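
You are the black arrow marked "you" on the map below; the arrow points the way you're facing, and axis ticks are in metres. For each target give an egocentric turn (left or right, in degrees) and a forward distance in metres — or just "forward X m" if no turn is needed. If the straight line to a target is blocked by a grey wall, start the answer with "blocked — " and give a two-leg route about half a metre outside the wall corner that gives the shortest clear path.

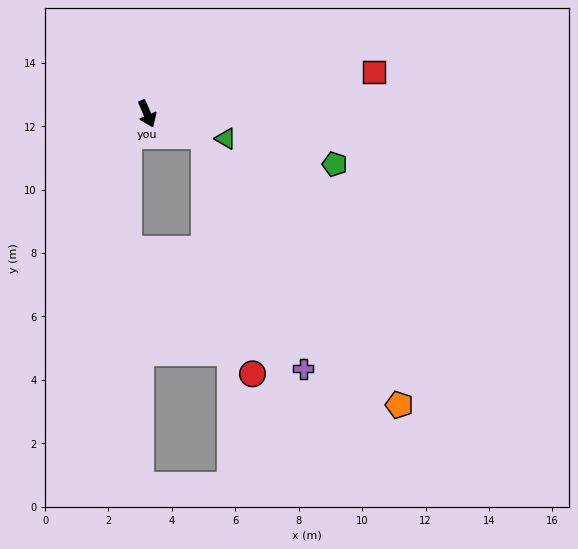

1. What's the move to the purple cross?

blocked — turn left 46°, forward 1.9 m, then turn right 46°, forward 8.0 m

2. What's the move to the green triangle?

turn left 49°, forward 2.6 m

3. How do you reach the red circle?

blocked — turn left 46°, forward 1.9 m, then turn right 58°, forward 7.7 m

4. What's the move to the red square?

turn left 77°, forward 7.3 m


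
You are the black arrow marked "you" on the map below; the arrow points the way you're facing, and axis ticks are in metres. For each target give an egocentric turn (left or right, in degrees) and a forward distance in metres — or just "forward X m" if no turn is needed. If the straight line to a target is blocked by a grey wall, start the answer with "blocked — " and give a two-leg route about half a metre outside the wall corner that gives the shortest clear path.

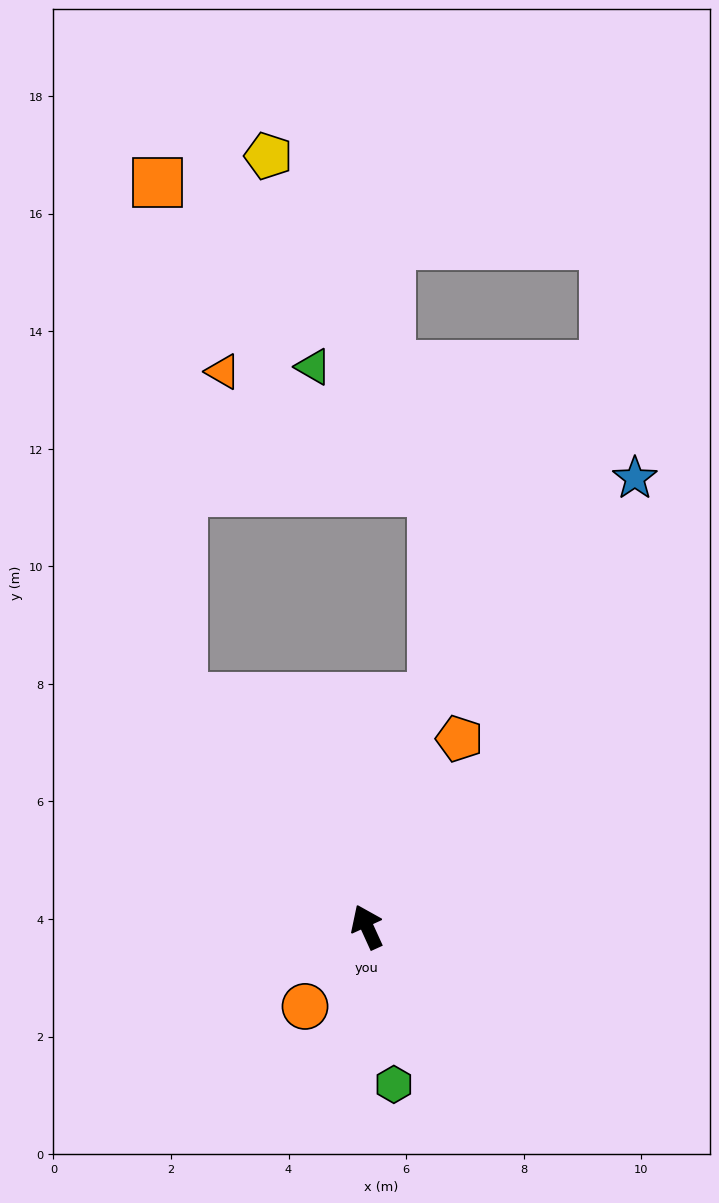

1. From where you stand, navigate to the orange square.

blocked — turn left 14°, forward 5.0 m, then turn right 36°, forward 8.8 m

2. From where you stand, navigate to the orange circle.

turn left 118°, forward 1.7 m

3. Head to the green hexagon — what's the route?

turn left 165°, forward 2.7 m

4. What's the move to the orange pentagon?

turn right 51°, forward 3.6 m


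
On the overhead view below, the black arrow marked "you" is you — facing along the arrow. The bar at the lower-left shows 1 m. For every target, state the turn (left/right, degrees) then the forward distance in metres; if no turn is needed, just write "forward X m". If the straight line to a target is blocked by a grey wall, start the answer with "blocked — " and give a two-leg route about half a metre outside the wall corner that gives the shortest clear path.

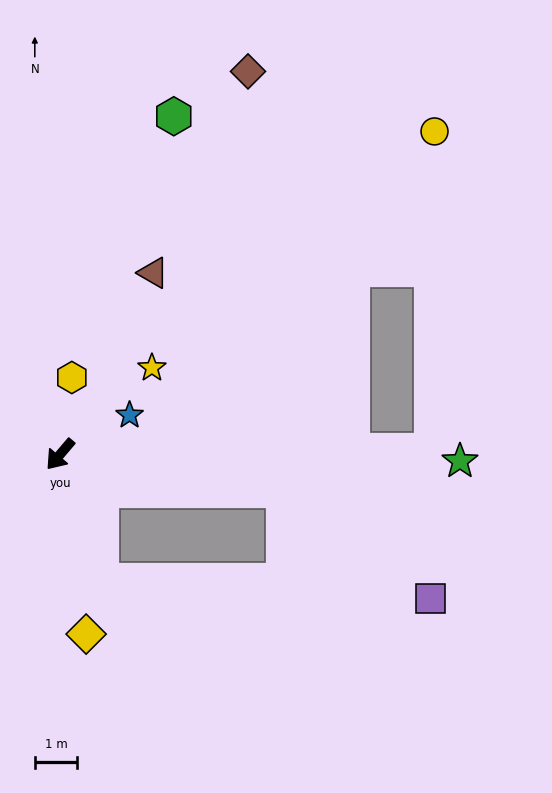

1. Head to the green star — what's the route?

turn left 129°, forward 9.4 m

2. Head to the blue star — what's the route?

turn left 160°, forward 1.9 m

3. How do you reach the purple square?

blocked — turn left 121°, forward 5.4 m, then turn right 27°, forward 4.3 m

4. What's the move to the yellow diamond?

turn left 49°, forward 4.3 m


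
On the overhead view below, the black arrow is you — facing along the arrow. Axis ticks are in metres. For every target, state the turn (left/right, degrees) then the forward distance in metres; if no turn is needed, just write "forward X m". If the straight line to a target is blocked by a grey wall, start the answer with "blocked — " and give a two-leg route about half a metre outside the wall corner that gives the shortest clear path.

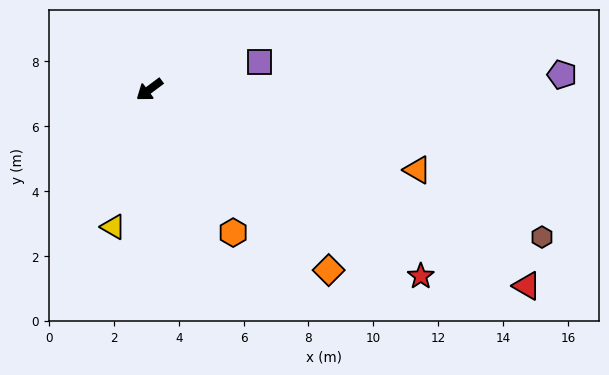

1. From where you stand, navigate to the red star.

turn left 109°, forward 10.2 m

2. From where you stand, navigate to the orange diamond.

turn left 98°, forward 7.8 m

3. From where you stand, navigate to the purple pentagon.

turn left 145°, forward 12.7 m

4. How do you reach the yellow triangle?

turn left 38°, forward 4.4 m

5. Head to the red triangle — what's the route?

turn left 116°, forward 13.1 m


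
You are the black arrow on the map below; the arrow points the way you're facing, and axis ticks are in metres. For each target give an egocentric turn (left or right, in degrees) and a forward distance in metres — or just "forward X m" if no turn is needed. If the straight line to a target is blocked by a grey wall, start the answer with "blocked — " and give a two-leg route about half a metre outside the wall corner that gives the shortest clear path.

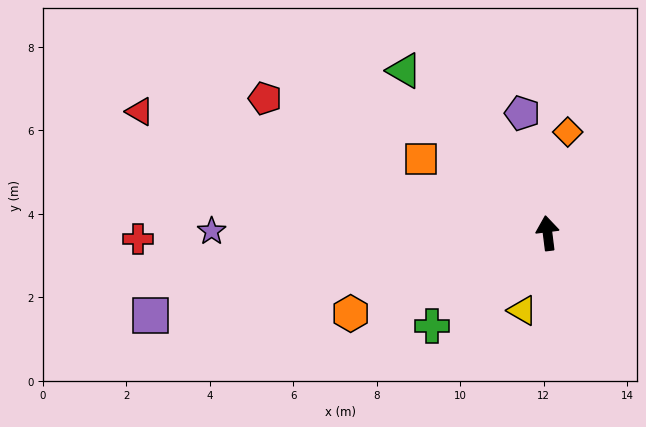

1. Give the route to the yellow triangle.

turn left 155°, forward 1.9 m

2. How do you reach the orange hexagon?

turn left 105°, forward 5.1 m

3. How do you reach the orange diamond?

turn right 18°, forward 2.5 m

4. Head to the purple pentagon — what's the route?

turn left 5°, forward 2.9 m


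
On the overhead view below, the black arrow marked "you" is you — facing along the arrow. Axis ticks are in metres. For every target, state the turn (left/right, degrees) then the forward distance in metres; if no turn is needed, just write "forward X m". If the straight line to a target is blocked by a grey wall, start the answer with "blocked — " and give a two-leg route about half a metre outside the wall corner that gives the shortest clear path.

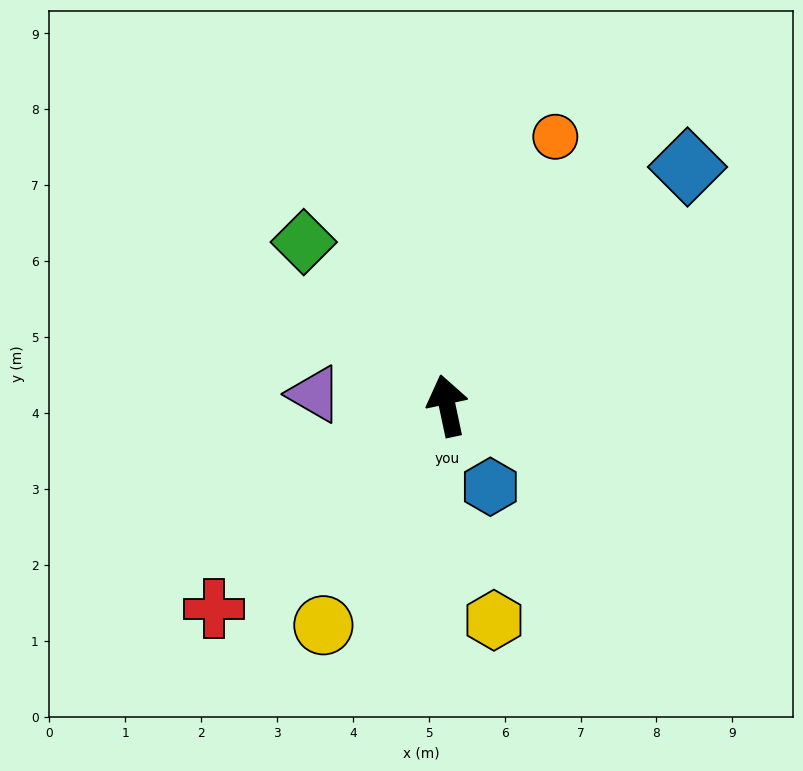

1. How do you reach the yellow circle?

turn left 139°, forward 3.3 m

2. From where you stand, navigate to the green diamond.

turn left 29°, forward 2.9 m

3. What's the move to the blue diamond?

turn right 57°, forward 4.5 m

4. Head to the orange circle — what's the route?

turn right 34°, forward 3.8 m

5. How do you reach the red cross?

turn left 119°, forward 4.1 m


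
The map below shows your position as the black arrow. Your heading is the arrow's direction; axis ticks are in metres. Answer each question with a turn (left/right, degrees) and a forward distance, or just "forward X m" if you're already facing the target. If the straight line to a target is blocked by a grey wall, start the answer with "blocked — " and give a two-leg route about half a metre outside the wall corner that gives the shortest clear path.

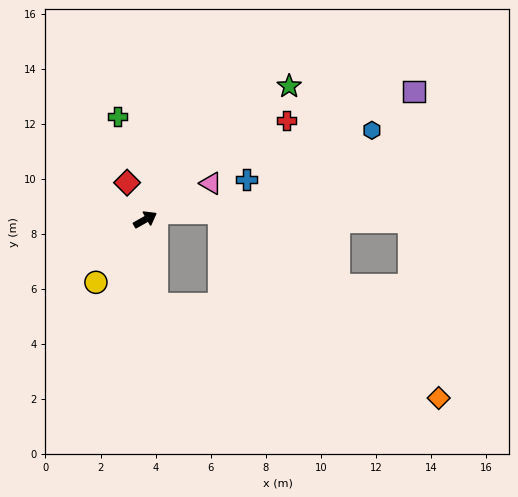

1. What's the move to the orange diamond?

blocked — turn right 112°, forward 3.1 m, then turn left 64°, forward 10.8 m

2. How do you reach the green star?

turn left 13°, forward 7.1 m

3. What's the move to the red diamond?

turn left 87°, forward 1.5 m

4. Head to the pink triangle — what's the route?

forward 2.7 m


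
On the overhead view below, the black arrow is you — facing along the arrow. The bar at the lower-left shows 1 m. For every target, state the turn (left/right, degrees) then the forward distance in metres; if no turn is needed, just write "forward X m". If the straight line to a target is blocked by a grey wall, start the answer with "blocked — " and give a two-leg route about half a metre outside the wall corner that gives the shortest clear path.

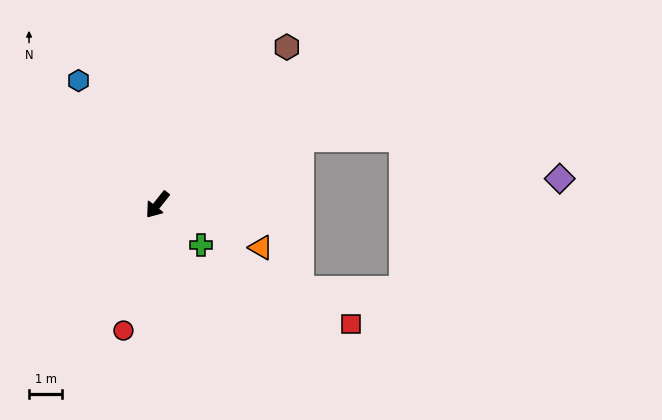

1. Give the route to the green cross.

turn left 86°, forward 1.8 m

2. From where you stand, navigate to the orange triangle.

turn left 106°, forward 3.4 m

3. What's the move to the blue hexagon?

turn right 109°, forward 4.5 m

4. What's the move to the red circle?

turn left 23°, forward 4.0 m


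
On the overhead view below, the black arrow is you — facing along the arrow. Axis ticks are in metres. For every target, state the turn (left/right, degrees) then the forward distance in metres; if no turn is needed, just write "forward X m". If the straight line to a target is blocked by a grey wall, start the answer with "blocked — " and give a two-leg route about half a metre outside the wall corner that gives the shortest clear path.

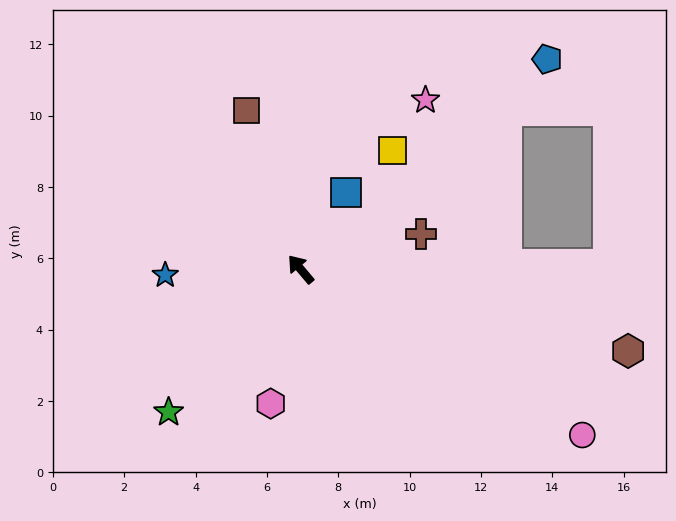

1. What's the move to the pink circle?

turn right 161°, forward 9.2 m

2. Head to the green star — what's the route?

turn left 97°, forward 5.5 m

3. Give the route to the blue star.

turn left 52°, forward 3.8 m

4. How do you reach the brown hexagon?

turn right 144°, forward 9.5 m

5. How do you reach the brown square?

turn right 21°, forward 4.7 m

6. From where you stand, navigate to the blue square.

turn right 70°, forward 2.5 m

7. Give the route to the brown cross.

turn right 114°, forward 3.5 m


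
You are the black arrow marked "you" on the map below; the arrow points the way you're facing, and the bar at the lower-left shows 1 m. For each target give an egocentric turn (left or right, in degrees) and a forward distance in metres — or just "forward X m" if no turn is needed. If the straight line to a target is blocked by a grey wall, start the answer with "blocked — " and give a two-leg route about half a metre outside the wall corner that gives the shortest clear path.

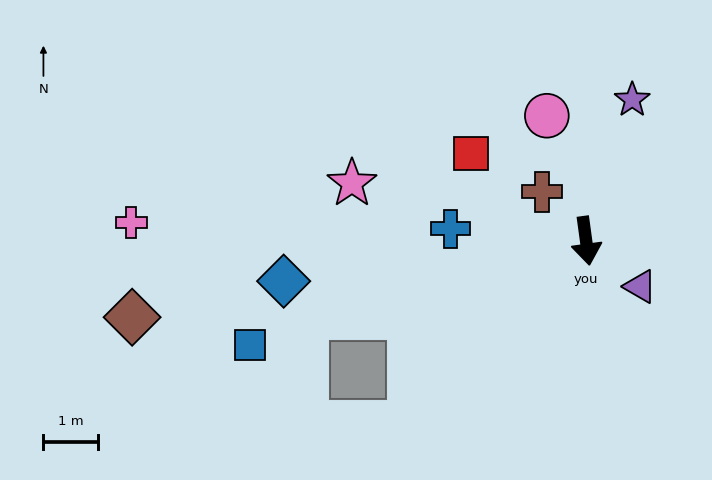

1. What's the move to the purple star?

turn left 154°, forward 2.7 m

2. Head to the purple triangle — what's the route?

turn left 42°, forward 1.3 m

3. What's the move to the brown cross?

turn right 146°, forward 1.2 m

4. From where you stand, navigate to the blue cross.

turn right 103°, forward 2.5 m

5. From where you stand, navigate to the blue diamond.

turn right 90°, forward 5.6 m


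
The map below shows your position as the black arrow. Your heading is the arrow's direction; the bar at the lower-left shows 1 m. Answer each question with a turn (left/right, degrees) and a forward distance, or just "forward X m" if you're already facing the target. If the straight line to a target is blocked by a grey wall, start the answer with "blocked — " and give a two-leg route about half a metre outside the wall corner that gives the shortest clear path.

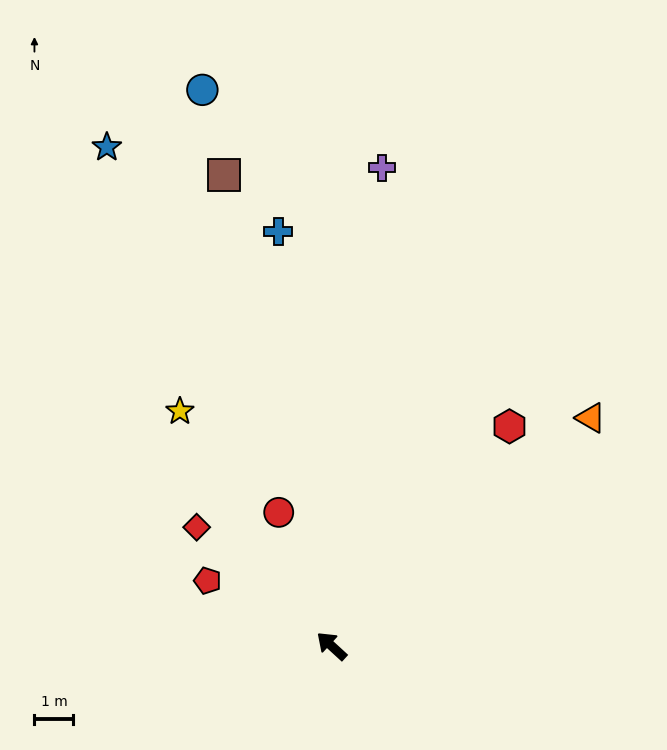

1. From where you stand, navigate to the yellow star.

turn right 15°, forward 7.2 m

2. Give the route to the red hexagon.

turn right 86°, forward 7.3 m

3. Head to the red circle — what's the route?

turn right 26°, forward 3.7 m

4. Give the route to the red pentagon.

turn left 15°, forward 3.6 m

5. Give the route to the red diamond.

forward 4.6 m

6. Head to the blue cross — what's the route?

turn right 40°, forward 10.7 m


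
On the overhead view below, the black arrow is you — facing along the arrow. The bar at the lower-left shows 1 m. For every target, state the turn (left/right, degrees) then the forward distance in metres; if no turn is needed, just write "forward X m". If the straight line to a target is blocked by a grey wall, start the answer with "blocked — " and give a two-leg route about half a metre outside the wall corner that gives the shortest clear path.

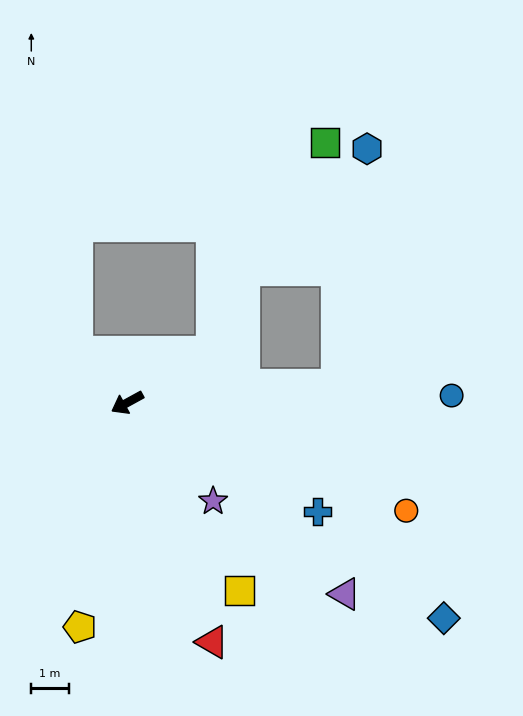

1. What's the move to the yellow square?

turn left 92°, forward 5.9 m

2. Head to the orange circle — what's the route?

turn left 130°, forward 8.0 m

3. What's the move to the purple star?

turn left 102°, forward 3.5 m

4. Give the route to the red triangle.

turn left 81°, forward 6.8 m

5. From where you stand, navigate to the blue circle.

turn left 153°, forward 8.7 m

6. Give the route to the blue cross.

turn left 121°, forward 5.9 m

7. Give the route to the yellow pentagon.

turn left 49°, forward 6.1 m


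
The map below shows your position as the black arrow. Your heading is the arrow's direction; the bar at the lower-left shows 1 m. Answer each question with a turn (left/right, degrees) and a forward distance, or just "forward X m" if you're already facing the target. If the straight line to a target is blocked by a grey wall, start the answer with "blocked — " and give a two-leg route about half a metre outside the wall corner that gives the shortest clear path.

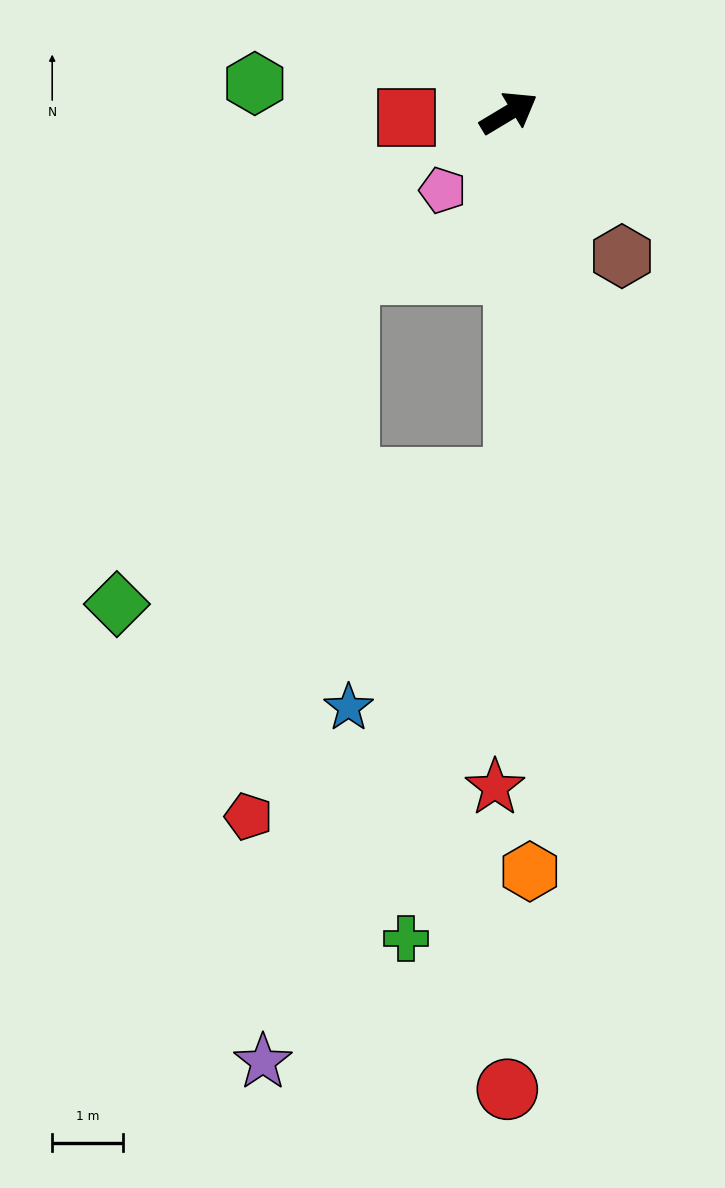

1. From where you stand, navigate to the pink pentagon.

turn right 161°, forward 1.4 m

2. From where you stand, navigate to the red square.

turn left 152°, forward 1.4 m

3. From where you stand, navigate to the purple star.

blocked — turn right 120°, forward 5.1 m, then turn right 24°, forward 9.0 m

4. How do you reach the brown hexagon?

turn right 83°, forward 2.6 m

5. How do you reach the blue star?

blocked — turn right 120°, forward 5.1 m, then turn right 37°, forward 4.0 m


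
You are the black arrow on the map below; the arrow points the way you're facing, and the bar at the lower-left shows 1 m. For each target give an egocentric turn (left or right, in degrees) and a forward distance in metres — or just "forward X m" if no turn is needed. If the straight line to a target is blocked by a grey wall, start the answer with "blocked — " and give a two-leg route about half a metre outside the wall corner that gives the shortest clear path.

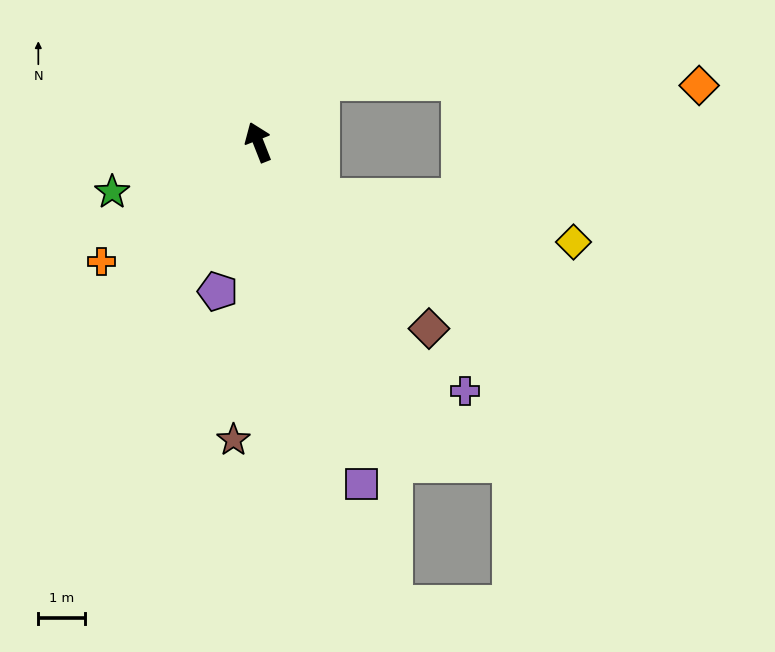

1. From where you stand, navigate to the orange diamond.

blocked — turn right 67°, forward 1.9 m, then turn right 45°, forward 8.1 m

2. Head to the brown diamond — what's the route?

turn right 159°, forward 5.4 m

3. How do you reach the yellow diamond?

blocked — turn right 154°, forward 1.8 m, then turn left 33°, forward 5.5 m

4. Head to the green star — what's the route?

turn left 87°, forward 3.3 m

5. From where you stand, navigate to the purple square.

turn left 175°, forward 7.7 m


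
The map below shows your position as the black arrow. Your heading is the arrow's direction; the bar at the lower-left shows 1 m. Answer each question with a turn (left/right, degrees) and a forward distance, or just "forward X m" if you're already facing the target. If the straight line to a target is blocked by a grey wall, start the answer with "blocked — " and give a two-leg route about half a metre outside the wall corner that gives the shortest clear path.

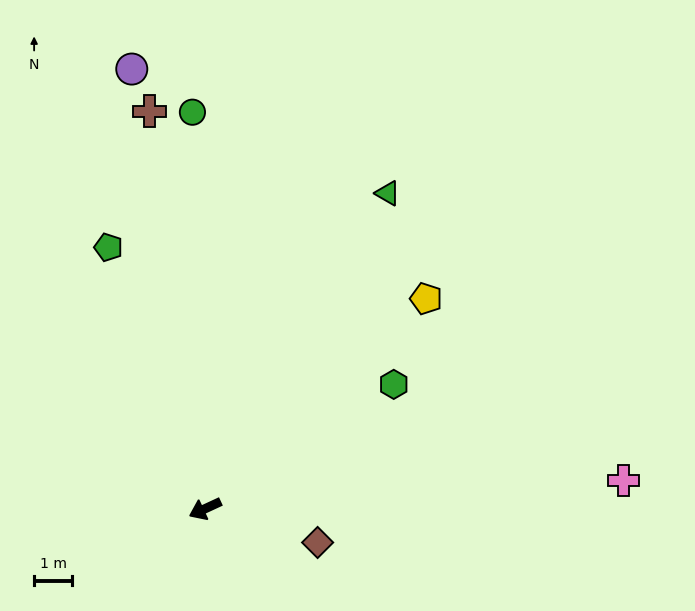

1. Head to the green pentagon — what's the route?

turn right 95°, forward 7.3 m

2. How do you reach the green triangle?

turn right 145°, forward 9.5 m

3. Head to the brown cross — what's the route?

turn right 107°, forward 10.5 m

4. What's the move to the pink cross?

turn left 159°, forward 11.0 m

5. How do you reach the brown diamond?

turn left 138°, forward 3.1 m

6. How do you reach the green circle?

turn right 113°, forward 10.4 m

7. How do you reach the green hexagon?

turn right 171°, forward 5.9 m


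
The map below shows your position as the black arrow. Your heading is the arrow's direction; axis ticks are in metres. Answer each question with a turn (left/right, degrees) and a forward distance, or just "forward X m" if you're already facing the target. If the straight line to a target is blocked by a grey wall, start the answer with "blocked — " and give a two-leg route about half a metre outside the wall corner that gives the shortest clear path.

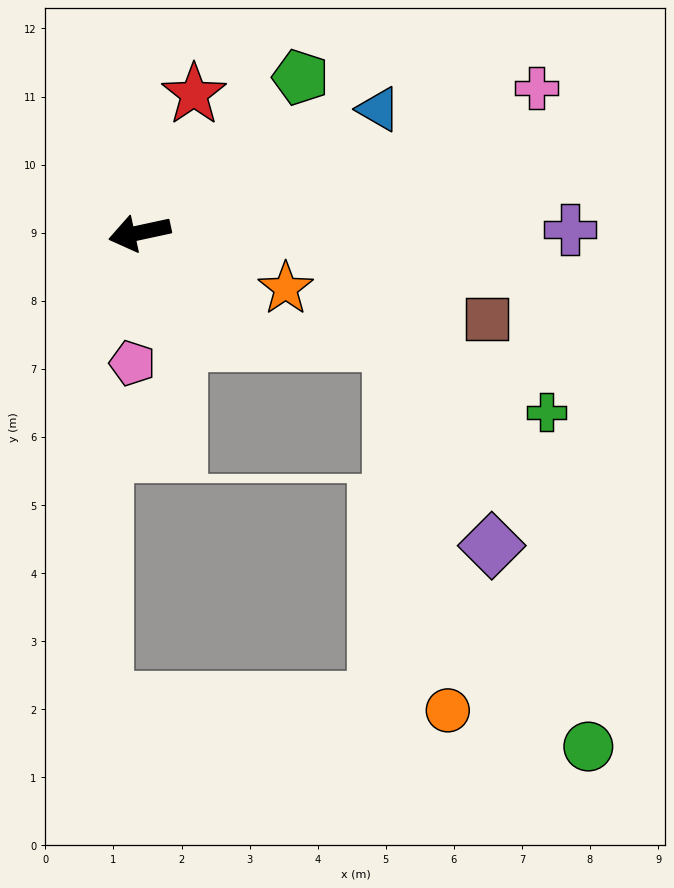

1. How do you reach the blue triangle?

turn right 165°, forward 4.0 m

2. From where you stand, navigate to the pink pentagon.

turn left 75°, forward 1.9 m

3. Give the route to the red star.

turn right 124°, forward 2.2 m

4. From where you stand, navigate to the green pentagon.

turn right 148°, forward 3.3 m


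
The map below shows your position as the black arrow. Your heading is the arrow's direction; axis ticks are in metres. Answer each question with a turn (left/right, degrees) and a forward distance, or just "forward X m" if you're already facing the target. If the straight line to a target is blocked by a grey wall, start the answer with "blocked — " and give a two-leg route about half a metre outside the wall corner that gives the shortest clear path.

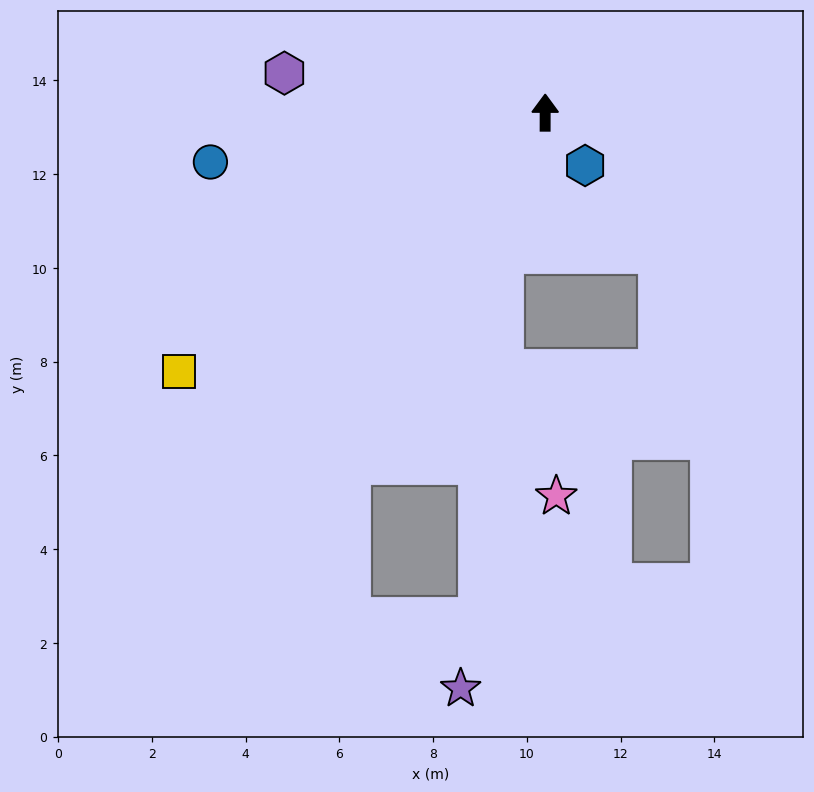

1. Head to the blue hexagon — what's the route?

turn right 143°, forward 1.4 m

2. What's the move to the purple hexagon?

turn left 82°, forward 5.6 m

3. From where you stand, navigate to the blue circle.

turn left 99°, forward 7.2 m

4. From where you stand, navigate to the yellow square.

turn left 125°, forward 9.6 m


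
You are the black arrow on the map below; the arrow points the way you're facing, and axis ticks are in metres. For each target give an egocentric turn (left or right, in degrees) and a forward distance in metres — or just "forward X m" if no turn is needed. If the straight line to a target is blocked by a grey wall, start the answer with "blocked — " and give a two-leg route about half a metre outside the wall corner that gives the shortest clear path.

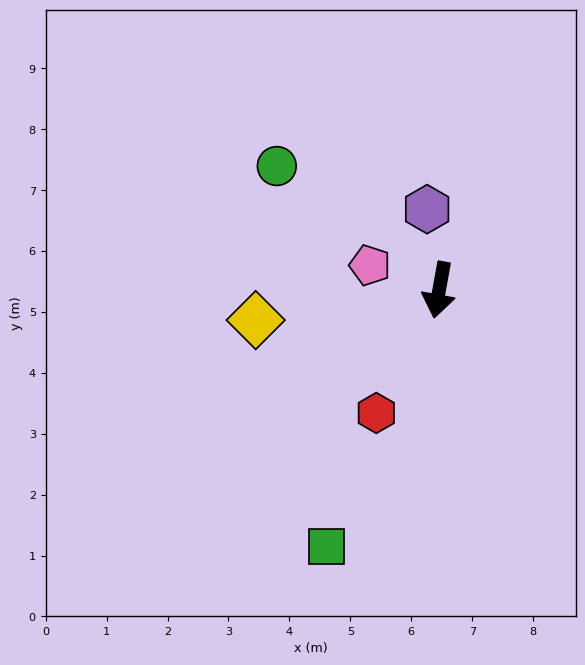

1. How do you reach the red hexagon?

turn right 17°, forward 2.3 m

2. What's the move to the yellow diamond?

turn right 70°, forward 3.1 m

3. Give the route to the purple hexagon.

turn right 161°, forward 1.3 m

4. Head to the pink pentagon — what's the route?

turn right 99°, forward 1.2 m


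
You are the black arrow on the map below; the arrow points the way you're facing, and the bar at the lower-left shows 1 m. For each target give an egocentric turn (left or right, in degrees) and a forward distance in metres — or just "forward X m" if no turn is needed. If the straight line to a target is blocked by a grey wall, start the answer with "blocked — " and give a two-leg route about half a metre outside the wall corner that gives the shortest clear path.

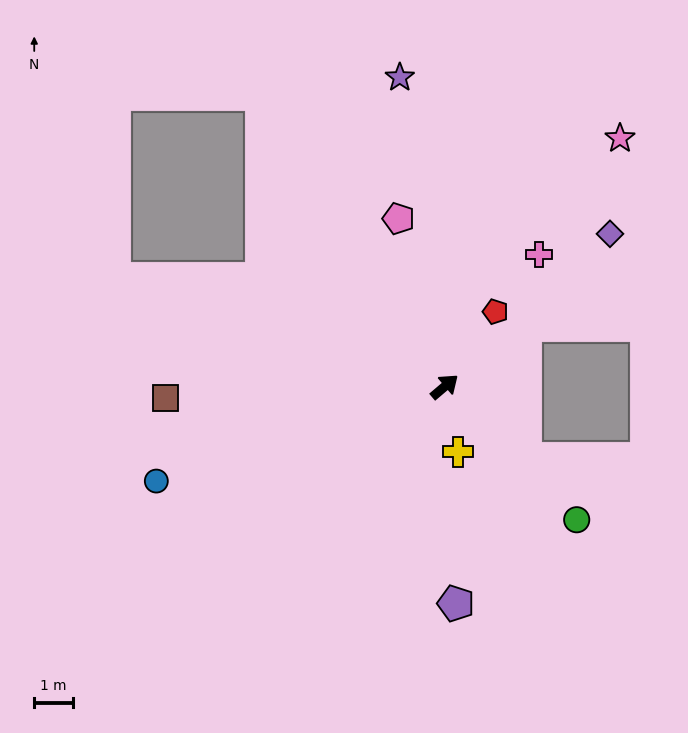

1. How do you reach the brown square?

turn left 142°, forward 7.2 m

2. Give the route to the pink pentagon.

turn left 65°, forward 4.5 m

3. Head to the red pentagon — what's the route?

turn left 16°, forward 2.3 m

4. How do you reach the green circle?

turn right 86°, forward 4.8 m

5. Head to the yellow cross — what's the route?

turn right 119°, forward 1.7 m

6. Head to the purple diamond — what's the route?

turn left 2°, forward 5.8 m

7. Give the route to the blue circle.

turn left 158°, forward 7.8 m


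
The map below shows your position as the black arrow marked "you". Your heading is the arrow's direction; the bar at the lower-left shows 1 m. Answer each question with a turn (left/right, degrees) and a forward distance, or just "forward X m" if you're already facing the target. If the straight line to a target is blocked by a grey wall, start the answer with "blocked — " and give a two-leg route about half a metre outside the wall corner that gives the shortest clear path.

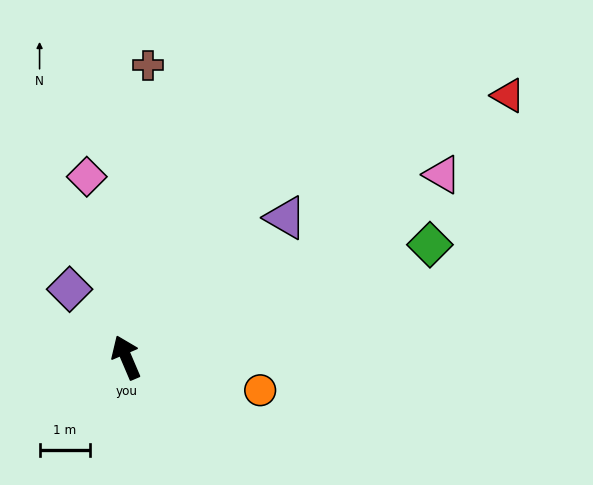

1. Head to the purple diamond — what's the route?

turn left 17°, forward 1.8 m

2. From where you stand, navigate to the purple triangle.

turn right 72°, forward 4.2 m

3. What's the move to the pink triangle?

turn right 83°, forward 7.3 m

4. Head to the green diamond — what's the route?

turn right 93°, forward 6.5 m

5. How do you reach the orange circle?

turn right 127°, forward 2.8 m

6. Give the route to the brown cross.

turn right 27°, forward 5.9 m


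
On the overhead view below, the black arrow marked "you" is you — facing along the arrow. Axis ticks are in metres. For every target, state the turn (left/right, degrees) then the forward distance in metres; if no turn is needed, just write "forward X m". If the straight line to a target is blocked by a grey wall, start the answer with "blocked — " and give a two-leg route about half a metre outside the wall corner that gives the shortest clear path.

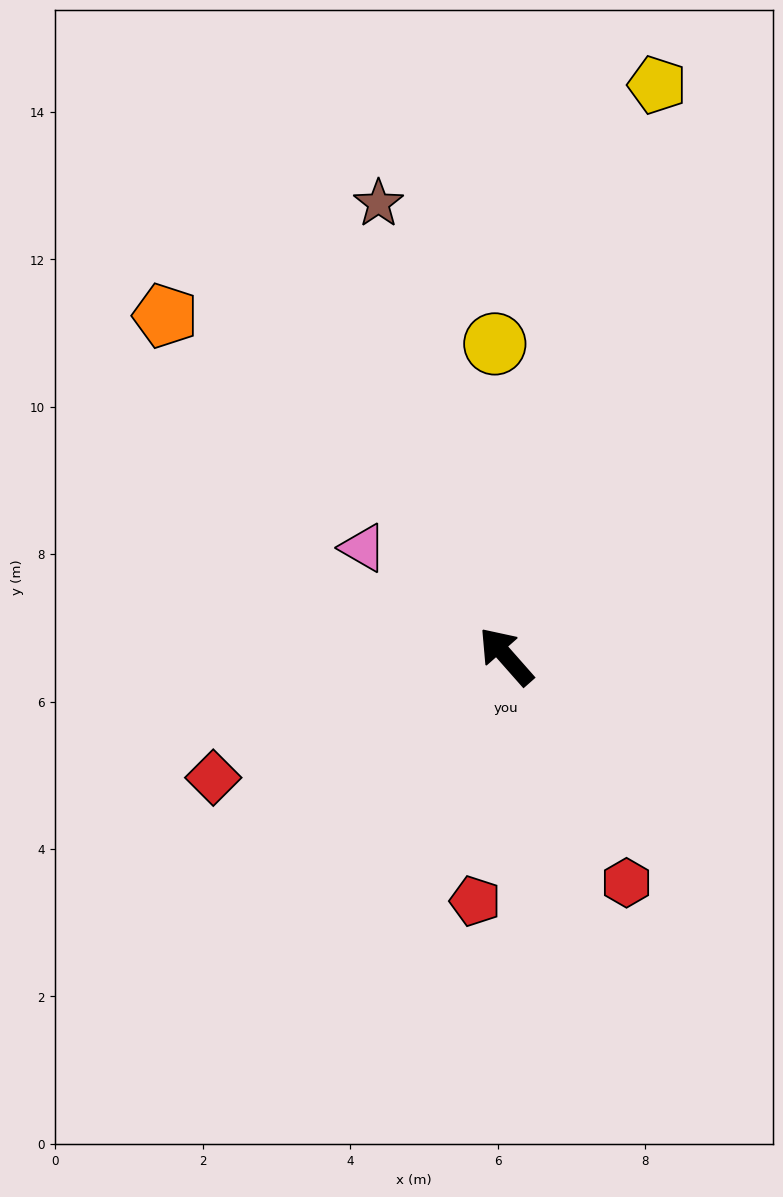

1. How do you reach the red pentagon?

turn left 131°, forward 3.3 m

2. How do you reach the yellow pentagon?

turn right 56°, forward 8.0 m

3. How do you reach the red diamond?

turn left 71°, forward 4.3 m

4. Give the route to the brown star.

turn right 26°, forward 6.4 m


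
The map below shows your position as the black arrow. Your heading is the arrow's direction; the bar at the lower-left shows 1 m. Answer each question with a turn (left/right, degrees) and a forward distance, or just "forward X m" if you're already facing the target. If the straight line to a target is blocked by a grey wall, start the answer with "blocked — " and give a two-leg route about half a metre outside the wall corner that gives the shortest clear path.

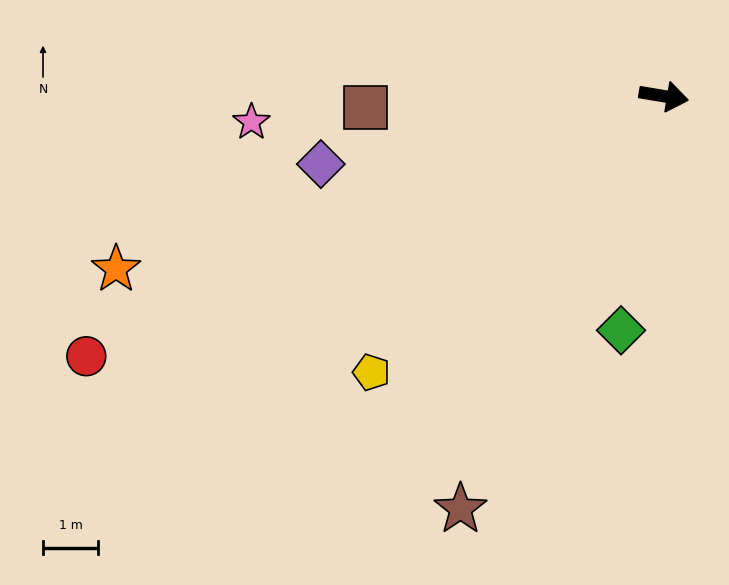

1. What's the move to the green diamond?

turn right 91°, forward 4.3 m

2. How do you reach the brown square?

turn right 168°, forward 5.4 m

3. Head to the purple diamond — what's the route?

turn right 159°, forward 6.3 m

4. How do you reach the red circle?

turn right 146°, forward 11.5 m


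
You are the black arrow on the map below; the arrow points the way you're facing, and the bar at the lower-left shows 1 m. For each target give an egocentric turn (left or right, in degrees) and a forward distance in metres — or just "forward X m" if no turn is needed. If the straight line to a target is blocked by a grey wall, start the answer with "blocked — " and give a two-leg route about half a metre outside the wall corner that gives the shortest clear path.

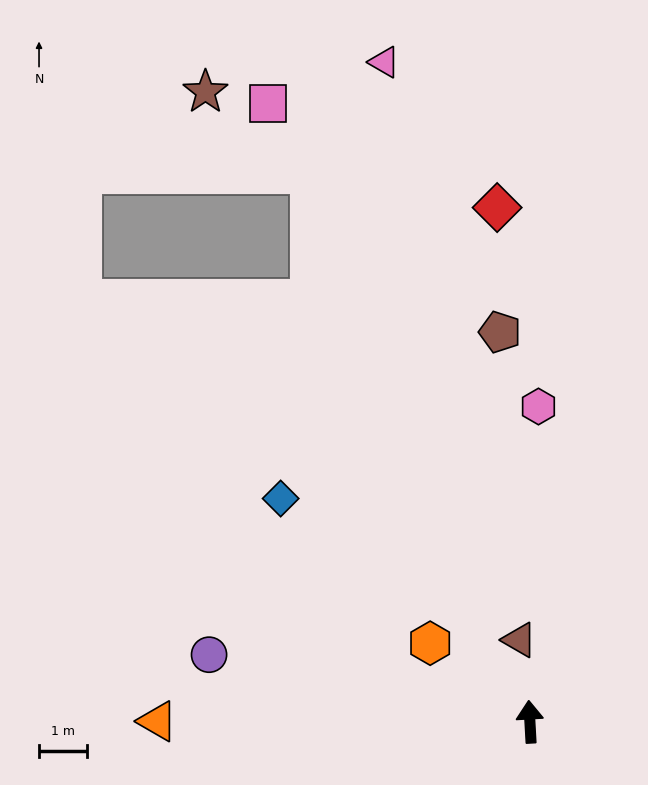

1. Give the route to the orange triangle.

turn left 87°, forward 7.7 m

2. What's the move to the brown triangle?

turn left 4°, forward 1.7 m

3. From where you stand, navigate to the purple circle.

turn left 75°, forward 6.8 m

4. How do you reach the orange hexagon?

turn left 49°, forward 2.6 m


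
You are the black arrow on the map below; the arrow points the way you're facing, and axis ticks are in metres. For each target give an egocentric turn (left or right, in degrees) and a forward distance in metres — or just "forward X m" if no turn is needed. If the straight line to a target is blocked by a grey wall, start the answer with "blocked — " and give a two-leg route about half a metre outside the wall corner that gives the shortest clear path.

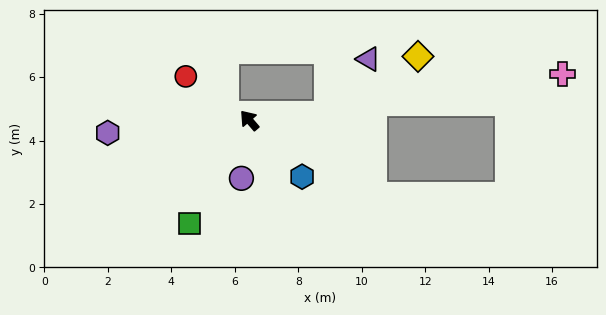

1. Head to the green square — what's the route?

turn left 109°, forward 3.8 m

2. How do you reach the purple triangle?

blocked — turn right 126°, forward 2.5 m, then turn left 49°, forward 2.2 m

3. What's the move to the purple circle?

turn left 132°, forward 1.8 m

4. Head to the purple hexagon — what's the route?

turn left 54°, forward 4.5 m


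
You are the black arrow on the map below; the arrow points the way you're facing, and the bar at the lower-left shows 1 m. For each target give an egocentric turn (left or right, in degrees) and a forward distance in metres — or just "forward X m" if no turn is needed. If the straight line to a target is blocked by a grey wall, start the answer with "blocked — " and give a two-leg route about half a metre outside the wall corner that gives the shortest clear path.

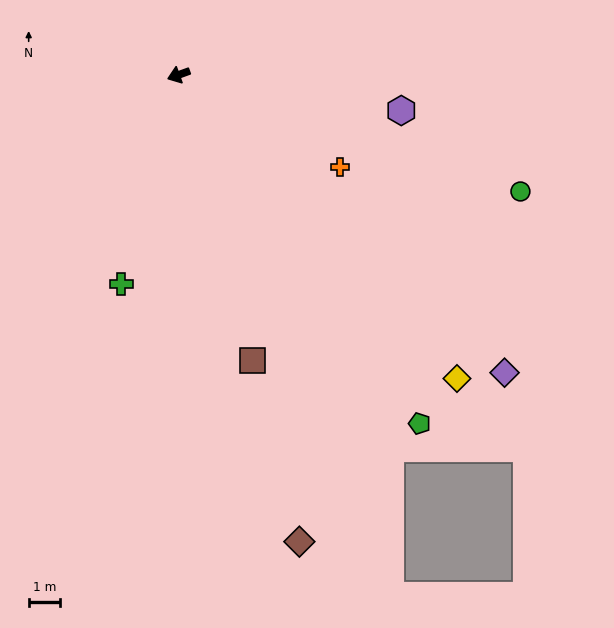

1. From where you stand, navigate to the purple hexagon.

turn left 151°, forward 7.1 m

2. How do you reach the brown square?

turn left 85°, forward 9.3 m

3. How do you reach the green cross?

turn left 55°, forward 6.9 m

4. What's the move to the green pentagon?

turn left 105°, forward 13.4 m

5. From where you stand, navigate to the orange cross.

turn left 130°, forward 5.9 m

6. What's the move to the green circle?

turn left 141°, forward 11.4 m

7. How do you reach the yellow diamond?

turn left 113°, forward 13.0 m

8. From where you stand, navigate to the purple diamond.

turn left 118°, forward 13.9 m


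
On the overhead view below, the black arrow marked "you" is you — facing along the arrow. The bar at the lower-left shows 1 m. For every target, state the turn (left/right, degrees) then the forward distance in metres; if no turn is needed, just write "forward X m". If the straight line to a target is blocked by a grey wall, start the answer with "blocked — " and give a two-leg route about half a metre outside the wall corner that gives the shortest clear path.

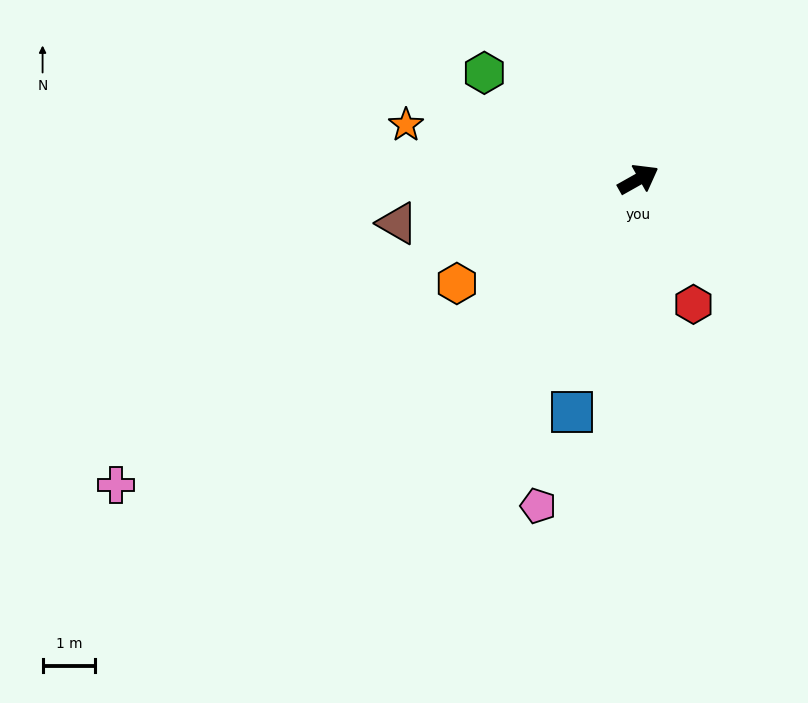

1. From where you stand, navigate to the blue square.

turn right 135°, forward 4.6 m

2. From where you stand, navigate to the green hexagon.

turn left 116°, forward 3.6 m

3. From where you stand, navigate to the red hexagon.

turn right 96°, forward 2.6 m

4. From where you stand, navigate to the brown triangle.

turn left 161°, forward 4.7 m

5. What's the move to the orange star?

turn left 137°, forward 4.5 m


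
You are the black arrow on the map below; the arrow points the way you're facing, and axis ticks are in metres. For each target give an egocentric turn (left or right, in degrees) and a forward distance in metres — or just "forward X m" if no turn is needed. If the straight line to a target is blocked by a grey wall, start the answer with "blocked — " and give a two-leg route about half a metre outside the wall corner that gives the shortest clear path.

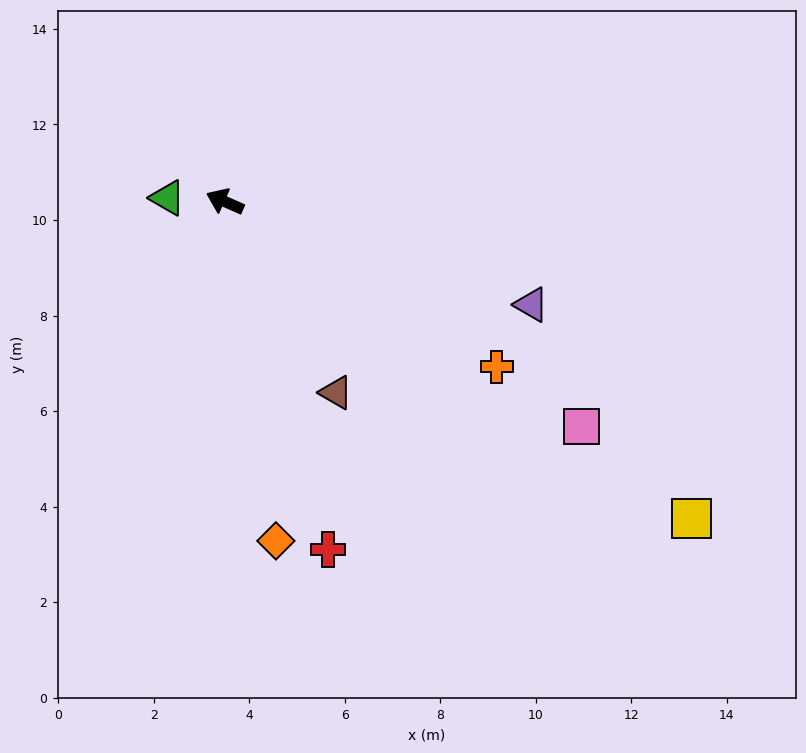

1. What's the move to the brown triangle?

turn left 144°, forward 4.6 m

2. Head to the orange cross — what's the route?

turn left 173°, forward 6.7 m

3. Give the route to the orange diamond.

turn left 122°, forward 7.2 m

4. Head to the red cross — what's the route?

turn left 130°, forward 7.6 m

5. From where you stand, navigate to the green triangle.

turn left 20°, forward 1.2 m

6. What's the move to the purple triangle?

turn right 175°, forward 6.8 m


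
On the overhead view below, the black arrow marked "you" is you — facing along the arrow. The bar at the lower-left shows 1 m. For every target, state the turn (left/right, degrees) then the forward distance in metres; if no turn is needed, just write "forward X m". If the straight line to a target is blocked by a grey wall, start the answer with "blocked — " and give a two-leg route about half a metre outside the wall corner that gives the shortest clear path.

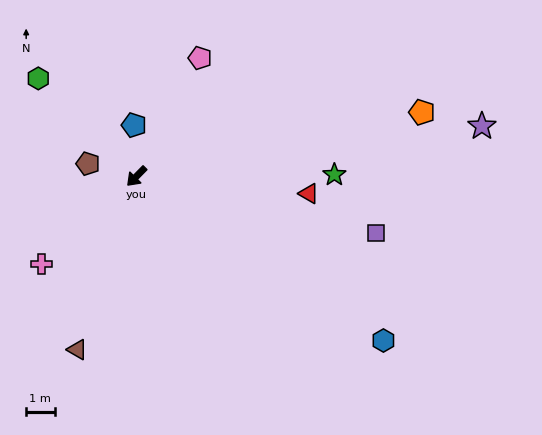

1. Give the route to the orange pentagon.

turn left 147°, forward 10.3 m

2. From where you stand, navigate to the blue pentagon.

turn right 133°, forward 1.8 m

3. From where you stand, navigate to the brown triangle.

turn left 26°, forward 6.4 m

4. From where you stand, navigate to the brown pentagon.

turn right 60°, forward 1.8 m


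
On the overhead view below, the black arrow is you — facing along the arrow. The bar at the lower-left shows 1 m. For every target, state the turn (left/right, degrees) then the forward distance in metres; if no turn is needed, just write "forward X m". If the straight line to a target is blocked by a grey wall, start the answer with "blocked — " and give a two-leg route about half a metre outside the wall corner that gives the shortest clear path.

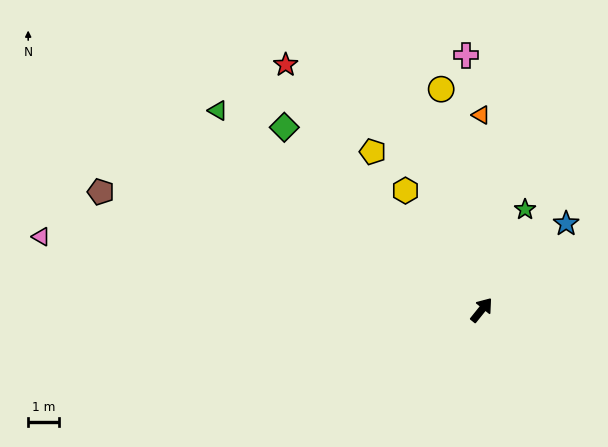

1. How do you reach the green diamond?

turn left 86°, forward 8.7 m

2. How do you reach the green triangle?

turn left 92°, forward 10.7 m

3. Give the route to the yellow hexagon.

turn left 71°, forward 4.6 m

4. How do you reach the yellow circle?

turn left 49°, forward 7.3 m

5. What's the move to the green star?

turn left 15°, forward 3.5 m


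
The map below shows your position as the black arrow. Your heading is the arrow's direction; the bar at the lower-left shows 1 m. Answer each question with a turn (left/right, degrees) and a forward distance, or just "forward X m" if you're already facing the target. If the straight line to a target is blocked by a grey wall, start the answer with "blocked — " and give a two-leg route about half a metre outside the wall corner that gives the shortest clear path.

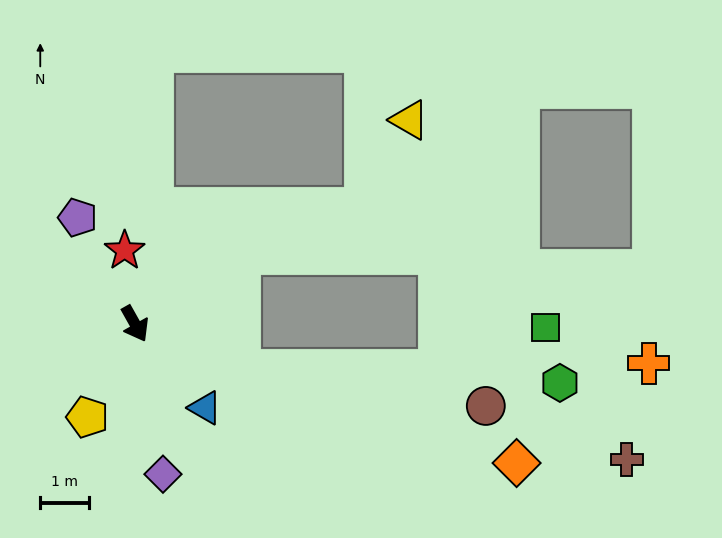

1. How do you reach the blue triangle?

turn left 11°, forward 2.3 m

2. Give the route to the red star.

turn left 159°, forward 1.5 m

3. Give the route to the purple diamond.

turn right 19°, forward 3.2 m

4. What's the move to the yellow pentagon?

turn right 56°, forward 2.2 m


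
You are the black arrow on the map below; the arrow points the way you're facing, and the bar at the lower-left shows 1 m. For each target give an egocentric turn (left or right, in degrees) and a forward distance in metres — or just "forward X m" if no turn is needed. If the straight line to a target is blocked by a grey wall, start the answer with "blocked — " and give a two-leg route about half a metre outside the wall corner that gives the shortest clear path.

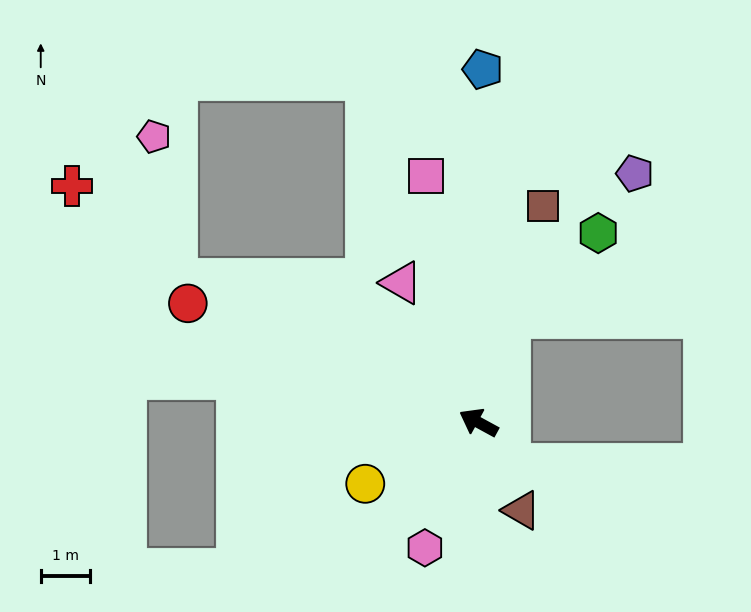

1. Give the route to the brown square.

turn right 78°, forward 4.6 m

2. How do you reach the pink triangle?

turn right 32°, forward 3.2 m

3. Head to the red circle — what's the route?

turn left 6°, forward 6.4 m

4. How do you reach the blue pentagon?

turn right 62°, forward 7.2 m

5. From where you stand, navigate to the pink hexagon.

turn left 95°, forward 2.8 m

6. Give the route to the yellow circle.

turn left 57°, forward 2.6 m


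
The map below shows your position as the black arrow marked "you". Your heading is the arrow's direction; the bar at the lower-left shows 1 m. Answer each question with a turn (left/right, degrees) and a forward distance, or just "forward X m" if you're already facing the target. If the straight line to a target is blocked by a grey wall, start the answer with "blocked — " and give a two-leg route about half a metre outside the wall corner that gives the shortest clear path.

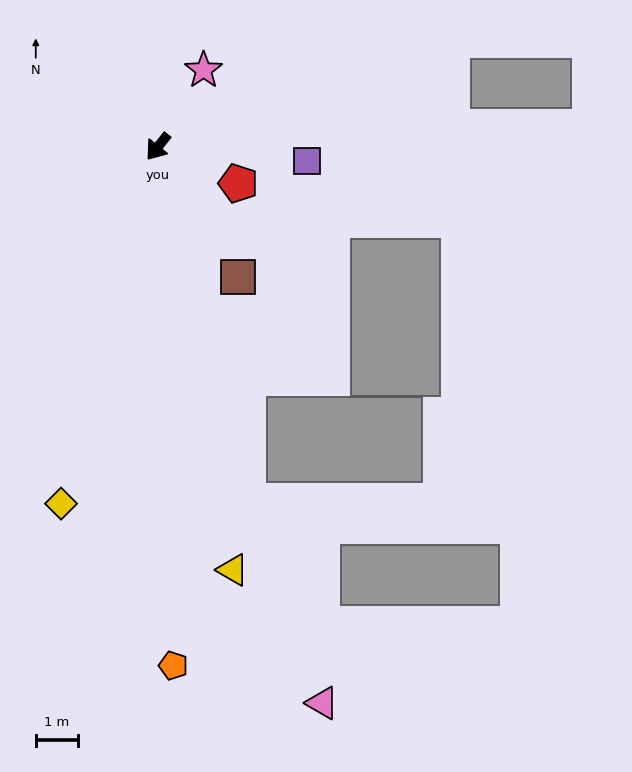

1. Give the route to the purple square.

turn left 123°, forward 3.5 m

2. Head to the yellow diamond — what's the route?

turn left 23°, forward 8.7 m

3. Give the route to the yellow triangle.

turn left 49°, forward 10.2 m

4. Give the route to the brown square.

turn left 70°, forward 3.6 m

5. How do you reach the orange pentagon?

turn left 40°, forward 12.3 m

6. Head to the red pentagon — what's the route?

turn left 104°, forward 2.1 m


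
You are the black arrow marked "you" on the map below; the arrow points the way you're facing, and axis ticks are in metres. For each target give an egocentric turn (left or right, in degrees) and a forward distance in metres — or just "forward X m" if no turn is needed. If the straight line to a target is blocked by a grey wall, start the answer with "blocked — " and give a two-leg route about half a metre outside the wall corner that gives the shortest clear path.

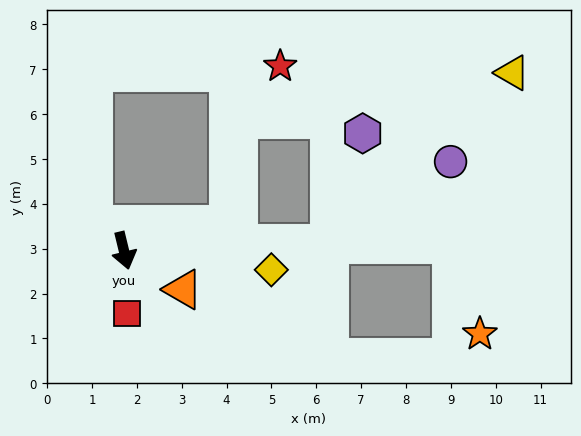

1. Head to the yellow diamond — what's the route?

turn left 69°, forward 3.3 m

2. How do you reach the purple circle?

blocked — turn left 79°, forward 4.6 m, then turn left 31°, forward 3.2 m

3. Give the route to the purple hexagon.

blocked — turn left 79°, forward 4.6 m, then turn left 71°, forward 2.5 m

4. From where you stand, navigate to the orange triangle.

turn left 43°, forward 1.6 m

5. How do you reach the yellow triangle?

blocked — turn left 79°, forward 4.6 m, then turn left 40°, forward 5.6 m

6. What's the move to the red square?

turn right 11°, forward 1.4 m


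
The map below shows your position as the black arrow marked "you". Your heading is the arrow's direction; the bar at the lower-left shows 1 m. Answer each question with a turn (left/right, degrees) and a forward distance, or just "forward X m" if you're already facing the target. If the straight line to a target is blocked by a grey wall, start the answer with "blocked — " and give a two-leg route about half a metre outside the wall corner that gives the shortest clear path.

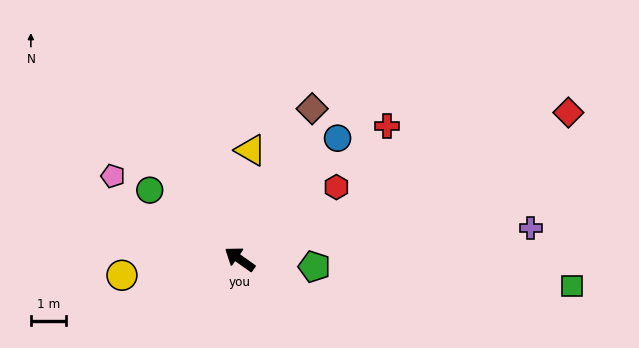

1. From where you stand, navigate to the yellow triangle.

turn right 60°, forward 3.1 m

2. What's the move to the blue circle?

turn right 94°, forward 4.4 m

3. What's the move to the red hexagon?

turn right 108°, forward 3.4 m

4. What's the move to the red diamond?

turn right 121°, forward 10.2 m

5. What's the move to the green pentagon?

turn right 150°, forward 2.1 m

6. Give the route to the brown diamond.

turn right 80°, forward 4.7 m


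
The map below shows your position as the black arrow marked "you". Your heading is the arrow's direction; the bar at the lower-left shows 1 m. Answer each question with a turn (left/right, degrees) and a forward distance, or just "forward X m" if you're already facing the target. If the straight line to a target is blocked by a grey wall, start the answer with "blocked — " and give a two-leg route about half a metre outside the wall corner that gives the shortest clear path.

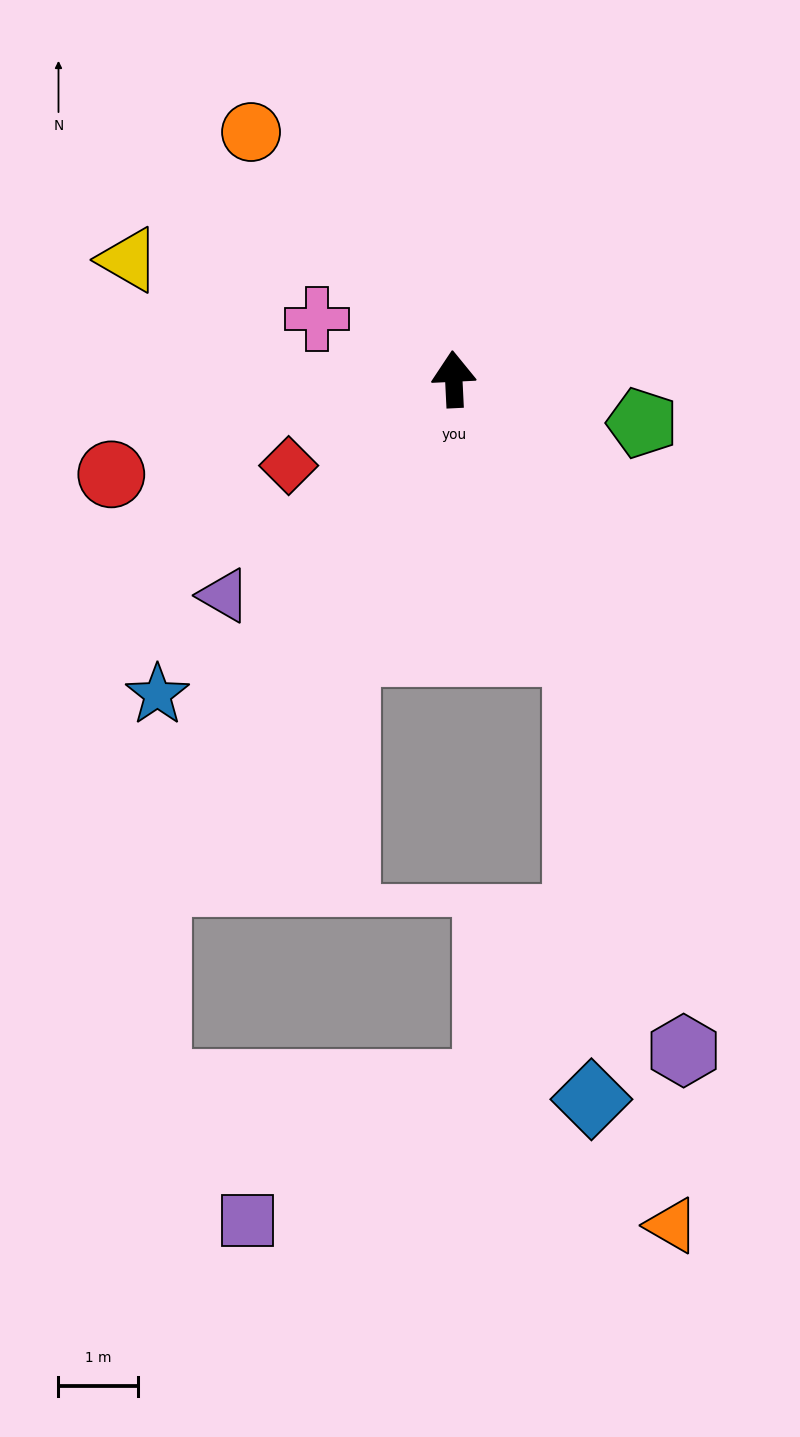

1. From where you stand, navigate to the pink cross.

turn left 63°, forward 1.9 m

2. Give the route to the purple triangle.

turn left 130°, forward 4.0 m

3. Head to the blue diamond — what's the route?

blocked — turn right 159°, forward 3.8 m, then turn right 22°, forward 5.6 m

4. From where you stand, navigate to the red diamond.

turn left 115°, forward 2.3 m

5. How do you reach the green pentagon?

turn right 106°, forward 2.4 m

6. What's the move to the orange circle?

turn left 37°, forward 4.0 m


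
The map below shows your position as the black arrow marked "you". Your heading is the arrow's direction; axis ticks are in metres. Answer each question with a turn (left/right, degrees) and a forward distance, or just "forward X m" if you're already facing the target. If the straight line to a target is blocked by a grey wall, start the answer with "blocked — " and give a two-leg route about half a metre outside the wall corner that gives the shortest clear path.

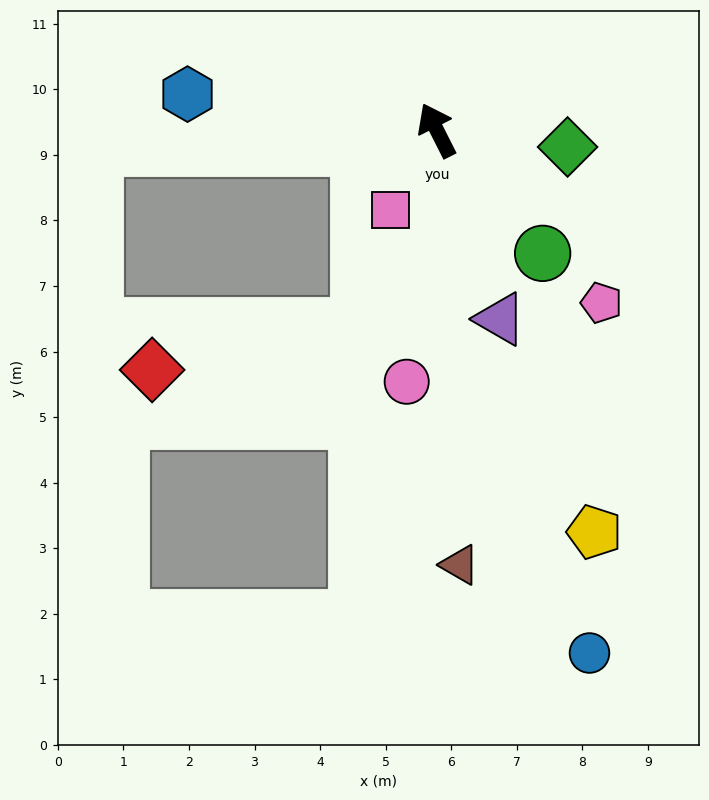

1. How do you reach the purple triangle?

turn left 172°, forward 3.0 m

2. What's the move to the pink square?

turn left 123°, forward 1.4 m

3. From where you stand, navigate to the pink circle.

turn left 146°, forward 3.9 m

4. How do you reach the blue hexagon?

turn left 55°, forward 3.8 m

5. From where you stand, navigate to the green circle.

turn right 166°, forward 2.5 m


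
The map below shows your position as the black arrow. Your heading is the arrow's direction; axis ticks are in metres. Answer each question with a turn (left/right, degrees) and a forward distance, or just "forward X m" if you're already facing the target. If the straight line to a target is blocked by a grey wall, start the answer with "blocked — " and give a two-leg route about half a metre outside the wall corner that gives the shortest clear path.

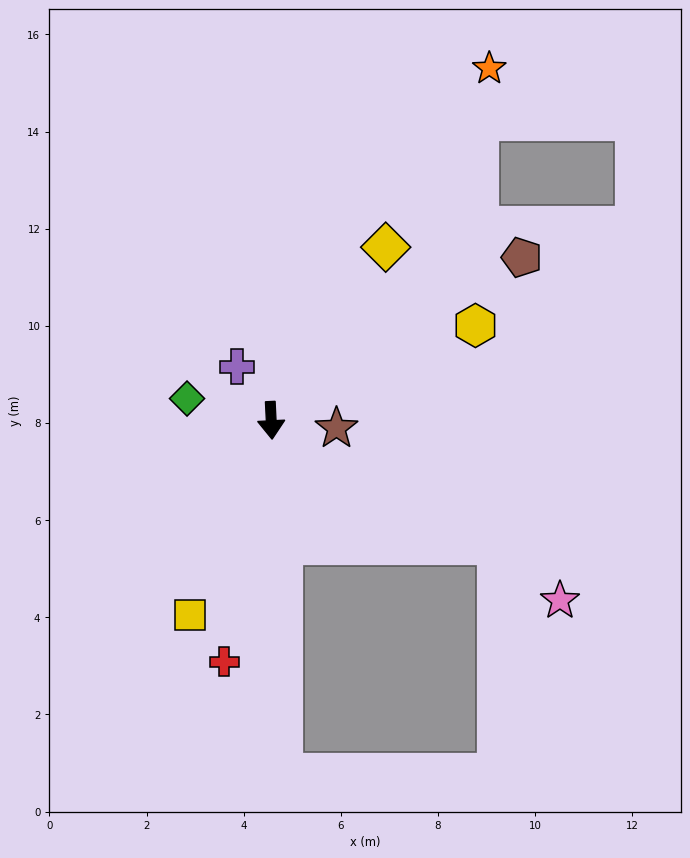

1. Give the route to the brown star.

turn left 80°, forward 1.4 m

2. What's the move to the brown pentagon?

turn left 120°, forward 6.2 m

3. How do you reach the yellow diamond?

turn left 144°, forward 4.3 m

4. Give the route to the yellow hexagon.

turn left 112°, forward 4.6 m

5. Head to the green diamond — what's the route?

turn right 107°, forward 1.8 m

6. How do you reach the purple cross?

turn right 150°, forward 1.3 m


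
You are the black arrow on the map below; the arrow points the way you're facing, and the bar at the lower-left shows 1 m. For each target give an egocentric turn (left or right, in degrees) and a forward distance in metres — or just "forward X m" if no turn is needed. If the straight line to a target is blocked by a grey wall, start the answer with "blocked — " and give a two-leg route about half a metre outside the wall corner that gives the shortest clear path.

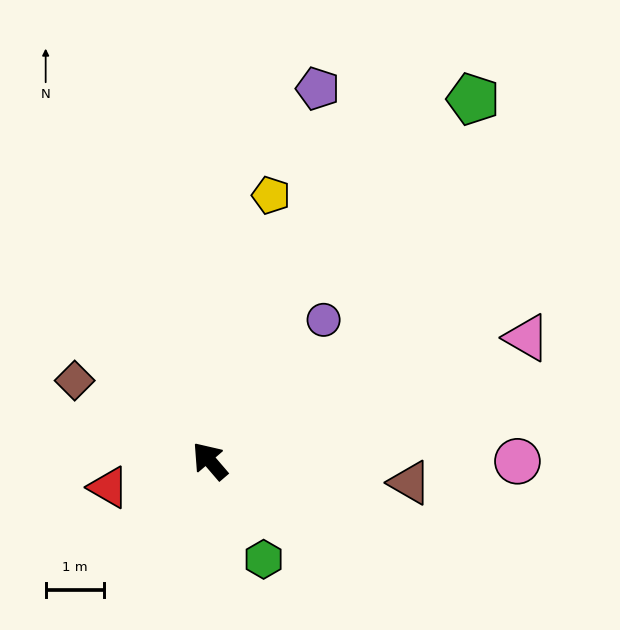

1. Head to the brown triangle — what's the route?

turn right 137°, forward 3.4 m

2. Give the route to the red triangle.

turn left 64°, forward 1.8 m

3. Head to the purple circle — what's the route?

turn right 80°, forward 3.1 m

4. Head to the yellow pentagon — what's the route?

turn right 54°, forward 4.7 m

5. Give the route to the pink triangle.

turn right 109°, forward 5.8 m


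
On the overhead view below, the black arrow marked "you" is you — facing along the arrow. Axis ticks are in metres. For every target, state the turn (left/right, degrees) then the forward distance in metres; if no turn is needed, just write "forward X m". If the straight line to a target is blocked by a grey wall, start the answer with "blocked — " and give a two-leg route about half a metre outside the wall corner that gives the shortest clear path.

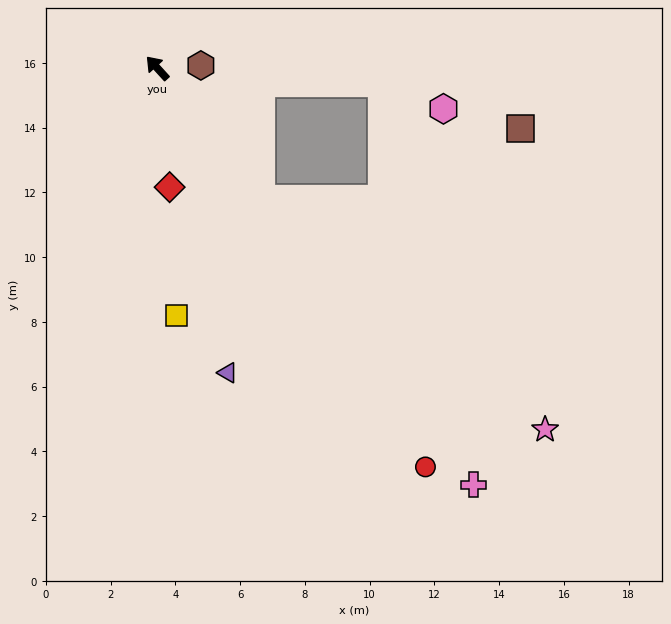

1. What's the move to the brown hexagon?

turn right 129°, forward 1.3 m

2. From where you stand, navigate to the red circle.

turn left 172°, forward 14.8 m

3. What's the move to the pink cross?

turn left 175°, forward 16.2 m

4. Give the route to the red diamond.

turn left 144°, forward 3.7 m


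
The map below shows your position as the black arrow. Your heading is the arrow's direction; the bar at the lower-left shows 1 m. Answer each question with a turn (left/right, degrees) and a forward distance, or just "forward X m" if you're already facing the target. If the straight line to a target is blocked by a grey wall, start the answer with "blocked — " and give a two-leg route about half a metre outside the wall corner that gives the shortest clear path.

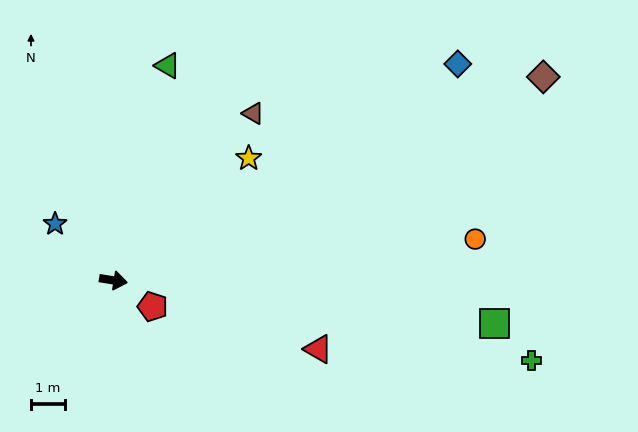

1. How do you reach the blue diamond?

turn left 41°, forward 11.9 m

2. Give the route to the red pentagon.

turn right 25°, forward 1.4 m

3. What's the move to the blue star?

turn left 145°, forward 2.4 m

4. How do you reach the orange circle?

turn left 16°, forward 10.7 m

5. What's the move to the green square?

turn left 3°, forward 11.2 m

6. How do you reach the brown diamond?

turn left 35°, forward 13.9 m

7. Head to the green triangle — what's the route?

turn left 85°, forward 6.5 m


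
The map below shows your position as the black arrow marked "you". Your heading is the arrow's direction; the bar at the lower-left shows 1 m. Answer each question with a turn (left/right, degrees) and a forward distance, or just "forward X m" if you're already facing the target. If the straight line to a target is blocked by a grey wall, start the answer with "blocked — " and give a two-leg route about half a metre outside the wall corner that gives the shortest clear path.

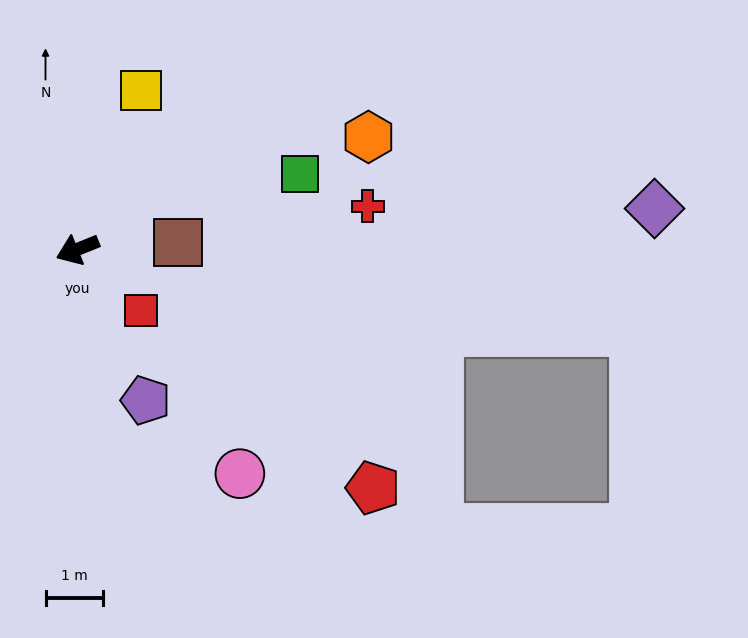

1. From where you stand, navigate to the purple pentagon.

turn left 92°, forward 2.9 m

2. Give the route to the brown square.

turn left 162°, forward 1.8 m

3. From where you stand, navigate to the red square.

turn left 114°, forward 1.5 m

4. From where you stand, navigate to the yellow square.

turn right 134°, forward 3.0 m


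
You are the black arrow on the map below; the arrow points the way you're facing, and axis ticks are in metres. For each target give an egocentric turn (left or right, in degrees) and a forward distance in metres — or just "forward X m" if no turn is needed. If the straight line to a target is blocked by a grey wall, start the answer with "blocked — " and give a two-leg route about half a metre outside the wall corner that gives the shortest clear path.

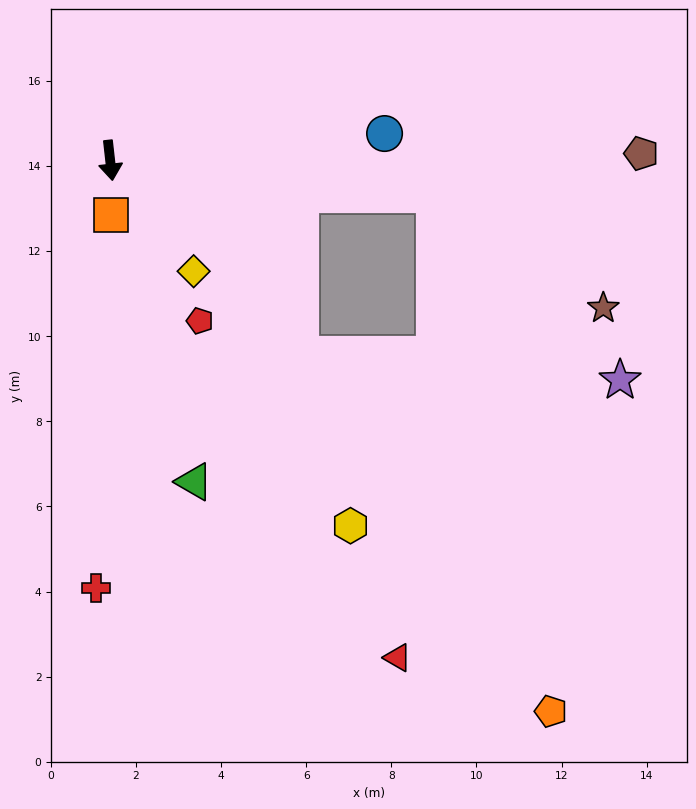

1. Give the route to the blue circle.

turn left 89°, forward 6.5 m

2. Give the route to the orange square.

turn right 6°, forward 1.3 m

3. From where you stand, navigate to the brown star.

blocked — turn left 78°, forward 7.6 m, then turn right 28°, forward 4.8 m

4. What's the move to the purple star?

blocked — turn left 78°, forward 7.6 m, then turn right 39°, forward 6.2 m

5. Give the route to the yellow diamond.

turn left 31°, forward 3.3 m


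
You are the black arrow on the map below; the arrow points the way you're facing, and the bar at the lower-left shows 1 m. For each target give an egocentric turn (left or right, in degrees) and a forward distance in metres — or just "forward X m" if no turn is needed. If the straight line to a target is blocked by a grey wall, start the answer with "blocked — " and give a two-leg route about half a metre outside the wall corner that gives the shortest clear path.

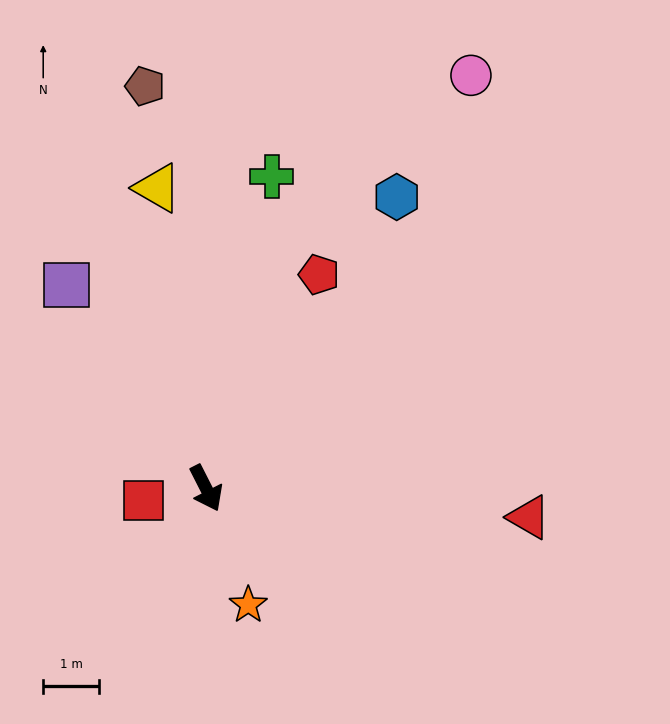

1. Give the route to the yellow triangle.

turn left 162°, forward 5.4 m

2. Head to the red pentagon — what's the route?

turn left 125°, forward 4.3 m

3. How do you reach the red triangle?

turn left 58°, forward 5.8 m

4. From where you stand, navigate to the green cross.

turn left 141°, forward 5.7 m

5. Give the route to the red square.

turn right 106°, forward 1.1 m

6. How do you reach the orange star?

turn right 7°, forward 2.2 m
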